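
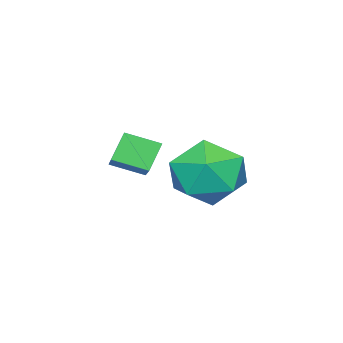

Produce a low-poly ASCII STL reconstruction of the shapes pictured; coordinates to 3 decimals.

solid 
facet normal 0.144 0.407 0.902
outer loop
vertex -3.815 4.629 1.746
vertex -3.625 3.626 2.168
vertex -2.789 4.223 1.765
endloop
endfacet
facet normal 0.333 0.861 0.385
outer loop
vertex -3.815 4.629 1.746
vertex -2.789 4.223 1.765
vertex -3.153 4.763 0.873
endloop
endfacet
facet normal -0.237 0.971 -0.031
outer loop
vertex -3.815 4.629 1.746
vertex -3.153 4.763 0.873
vertex -4.215 4.499 0.725
endloop
endfacet
facet normal -0.777 0.585 0.230
outer loop
vertex -3.815 4.629 1.746
vertex -4.215 4.499 0.725
vertex -4.507 3.797 1.525
endloop
endfacet
facet normal -0.542 0.237 0.806
outer loop
vertex -3.815 4.629 1.746
vertex -4.507 3.797 1.525
vertex -3.625 3.626 2.168
endloop
endfacet
facet normal 0.837 0.547 -0.010
outer loop
vertex -3.153 4.763 0.873
vertex -2.789 4.223 1.765
vertex -2.553 3.843 0.755
endloop
endfacet
facet normal 0.532 -0.188 0.826
outer loop
vertex -2.789 4.223 1.765
vertex -3.625 3.626 2.168
vertex -2.845 3.141 1.555
endloop
endfacet
facet normal -0.579 -0.464 0.671
outer loop
vertex -3.625 3.626 2.168
vertex -4.507 3.797 1.525
vertex -3.907 2.877 1.407
endloop
endfacet
facet normal -0.960 0.101 -0.262
outer loop
vertex -4.507 3.797 1.525
vertex -4.215 4.499 0.725
vertex -4.271 3.417 0.515
endloop
endfacet
facet normal -0.085 0.726 -0.683
outer loop
vertex -4.215 4.499 0.725
vertex -3.153 4.763 0.873
vertex -3.435 4.014 0.112
endloop
endfacet
facet normal 0.777 -0.585 -0.230
outer loop
vertex -3.245 3.011 0.534
vertex -2.553 3.843 0.755
vertex -2.845 3.141 1.555
endloop
endfacet
facet normal 0.237 -0.971 0.031
outer loop
vertex -3.245 3.011 0.534
vertex -2.845 3.141 1.555
vertex -3.907 2.877 1.407
endloop
endfacet
facet normal -0.333 -0.861 -0.385
outer loop
vertex -3.245 3.011 0.534
vertex -3.907 2.877 1.407
vertex -4.271 3.417 0.515
endloop
endfacet
facet normal -0.144 -0.407 -0.902
outer loop
vertex -3.245 3.011 0.534
vertex -4.271 3.417 0.515
vertex -3.435 4.014 0.112
endloop
endfacet
facet normal 0.542 -0.237 -0.806
outer loop
vertex -3.245 3.011 0.534
vertex -3.435 4.014 0.112
vertex -2.553 3.843 0.755
endloop
endfacet
facet normal 0.960 -0.101 0.262
outer loop
vertex -2.845 3.141 1.555
vertex -2.553 3.843 0.755
vertex -2.789 4.223 1.765
endloop
endfacet
facet normal 0.085 -0.726 0.683
outer loop
vertex -3.907 2.877 1.407
vertex -2.845 3.141 1.555
vertex -3.625 3.626 2.168
endloop
endfacet
facet normal -0.837 -0.547 0.010
outer loop
vertex -4.271 3.417 0.515
vertex -3.907 2.877 1.407
vertex -4.507 3.797 1.525
endloop
endfacet
facet normal -0.532 0.188 -0.826
outer loop
vertex -3.435 4.014 0.112
vertex -4.271 3.417 0.515
vertex -4.215 4.499 0.725
endloop
endfacet
facet normal 0.579 0.464 -0.671
outer loop
vertex -2.553 3.843 0.755
vertex -3.435 4.014 0.112
vertex -3.153 4.763 0.873
endloop
endfacet
facet normal -0.696 -0.544 -0.468
outer loop
vertex -1.969 2.368 2.492
vertex -2.367 3.148 2.177
vertex -1.473 2.338 1.79
endloop
endfacet
facet normal 0.427 -0.839 0.338
outer loop
vertex -0.533 3.072 2.423
vertex -1.969 2.368 2.492
vertex -1.473 2.338 1.79
endloop
endfacet
facet normal -0.696 -0.544 -0.469
outer loop
vertex -1.473 2.338 1.79
vertex -2.367 3.148 2.177
vertex -1.87 3.118 1.475
endloop
endfacet
facet normal 0.577 -0.036 -0.816
outer loop
vertex -1.87 3.118 1.475
vertex -0.533 3.072 2.423
vertex -1.473 2.338 1.79
endloop
endfacet
facet normal -0.577 0.035 0.816
outer loop
vertex -1.969 2.368 2.492
vertex -1.427 3.882 2.81
vertex -2.367 3.148 2.177
endloop
endfacet
facet normal 0.427 -0.838 0.338
outer loop
vertex -1.03 3.102 3.125
vertex -1.969 2.368 2.492
vertex -0.533 3.072 2.423
endloop
endfacet
facet normal -0.578 0.035 0.816
outer loop
vertex -1.03 3.102 3.125
vertex -1.427 3.882 2.81
vertex -1.969 2.368 2.492
endloop
endfacet
facet normal -0.427 0.839 -0.338
outer loop
vertex -2.367 3.148 2.177
vertex -1.427 3.882 2.81
vertex -1.87 3.118 1.475
endloop
endfacet
facet normal 0.577 -0.035 -0.816
outer loop
vertex -0.931 3.852 2.108
vertex -0.533 3.072 2.423
vertex -1.87 3.118 1.475
endloop
endfacet
facet normal -0.428 0.838 -0.338
outer loop
vertex -1.87 3.118 1.475
vertex -1.427 3.882 2.81
vertex -0.931 3.852 2.108
endloop
endfacet
facet normal 0.695 0.544 0.469
outer loop
vertex -0.931 3.852 2.108
vertex -1.03 3.102 3.125
vertex -0.533 3.072 2.423
endloop
endfacet
facet normal 0.696 0.544 0.469
outer loop
vertex -1.427 3.882 2.81
vertex -1.03 3.102 3.125
vertex -0.931 3.852 2.108
endloop
endfacet

endsolid


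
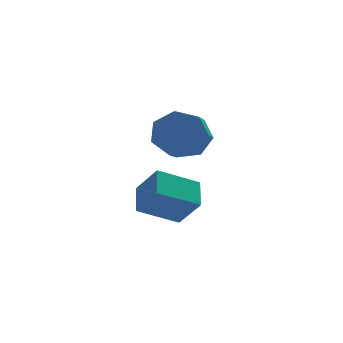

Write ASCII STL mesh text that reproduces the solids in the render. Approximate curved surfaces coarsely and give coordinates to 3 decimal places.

solid 
facet normal 0.247 0.897 -0.367
outer loop
vertex 0.093 3.545 2.009
vertex -0.624 3.448 1.29
vertex -0.709 3.853 2.222
endloop
endfacet
facet normal 0.344 0.273 0.898
outer loop
vertex 0.093 3.545 2.009
vertex -0.709 3.853 2.222
vertex -0.418 1.689 2.769
endloop
endfacet
facet normal 0.344 0.273 0.898
outer loop
vertex -0.418 1.689 2.769
vertex -0.709 3.853 2.222
vertex -1.22 1.997 2.982
endloop
endfacet
facet normal -0.247 -0.897 0.367
outer loop
vertex -0.418 1.689 2.769
vertex -1.22 1.997 2.982
vertex -1.136 1.592 2.05
endloop
endfacet
facet normal 0.246 0.897 -0.367
outer loop
vertex -0.709 3.853 2.222
vertex -0.624 3.448 1.29
vertex -1.447 3.856 1.734
endloop
endfacet
facet normal -0.493 0.442 0.749
outer loop
vertex -0.709 3.853 2.222
vertex -1.447 3.856 1.734
vertex -1.22 1.997 2.982
endloop
endfacet
facet normal -0.493 0.442 0.749
outer loop
vertex -1.22 1.997 2.982
vertex -1.447 3.856 1.734
vertex -1.958 2.0 2.494
endloop
endfacet
facet normal -0.247 -0.897 0.367
outer loop
vertex -1.22 1.997 2.982
vertex -1.958 2.0 2.494
vertex -1.136 1.592 2.05
endloop
endfacet
facet normal 0.247 0.897 -0.367
outer loop
vertex -1.447 3.856 1.734
vertex -0.624 3.448 1.29
vertex -1.566 3.552 0.911
endloop
endfacet
facet normal -0.960 0.279 0.036
outer loop
vertex -1.447 3.856 1.734
vertex -1.566 3.552 0.911
vertex -1.958 2.0 2.494
endloop
endfacet
facet normal -0.960 0.279 0.036
outer loop
vertex -1.958 2.0 2.494
vertex -1.566 3.552 0.911
vertex -2.077 1.696 1.671
endloop
endfacet
facet normal -0.247 -0.897 0.367
outer loop
vertex -1.958 2.0 2.494
vertex -2.077 1.696 1.671
vertex -1.136 1.592 2.05
endloop
endfacet
facet normal 0.247 0.897 -0.367
outer loop
vertex -1.566 3.552 0.911
vertex -0.624 3.448 1.29
vertex -0.975 3.17 0.374
endloop
endfacet
facet normal -0.702 -0.095 -0.705
outer loop
vertex -1.566 3.552 0.911
vertex -0.975 3.17 0.374
vertex -2.077 1.696 1.671
endloop
endfacet
facet normal -0.703 -0.095 -0.705
outer loop
vertex -2.077 1.696 1.671
vertex -0.975 3.17 0.374
vertex -1.487 1.313 1.134
endloop
endfacet
facet normal -0.247 -0.896 0.368
outer loop
vertex -2.077 1.696 1.671
vertex -1.487 1.313 1.134
vertex -1.136 1.592 2.05
endloop
endfacet
facet normal 0.247 0.897 -0.367
outer loop
vertex -0.975 3.17 0.374
vertex -0.624 3.448 1.29
vertex -0.121 2.997 0.526
endloop
endfacet
facet normal 0.082 -0.397 -0.914
outer loop
vertex -0.975 3.17 0.374
vertex -0.121 2.997 0.526
vertex -1.487 1.313 1.134
endloop
endfacet
facet normal 0.083 -0.397 -0.914
outer loop
vertex -1.487 1.313 1.134
vertex -0.121 2.997 0.526
vertex -0.632 1.141 1.286
endloop
endfacet
facet normal -0.246 -0.897 0.367
outer loop
vertex -1.487 1.313 1.134
vertex -0.632 1.141 1.286
vertex -1.136 1.592 2.05
endloop
endfacet
facet normal 0.247 0.897 -0.367
outer loop
vertex -0.121 2.997 0.526
vertex -0.624 3.448 1.29
vertex 0.355 3.164 1.254
endloop
endfacet
facet normal 0.806 -0.400 -0.435
outer loop
vertex -0.121 2.997 0.526
vertex 0.355 3.164 1.254
vertex -0.632 1.141 1.286
endloop
endfacet
facet normal 0.807 -0.400 -0.435
outer loop
vertex -0.632 1.141 1.286
vertex 0.355 3.164 1.254
vertex -0.157 1.307 2.014
endloop
endfacet
facet normal -0.248 -0.897 0.366
outer loop
vertex -0.632 1.141 1.286
vertex -0.157 1.307 2.014
vertex -1.136 1.592 2.05
endloop
endfacet
facet normal 0.247 0.897 -0.367
outer loop
vertex 0.355 3.164 1.254
vertex -0.624 3.448 1.29
vertex 0.093 3.545 2.009
endloop
endfacet
facet normal 0.923 -0.102 0.372
outer loop
vertex 0.355 3.164 1.254
vertex 0.093 3.545 2.009
vertex -0.157 1.307 2.014
endloop
endfacet
facet normal 0.923 -0.102 0.371
outer loop
vertex -0.157 1.307 2.014
vertex 0.093 3.545 2.009
vertex -0.418 1.689 2.769
endloop
endfacet
facet normal -0.247 -0.896 0.368
outer loop
vertex -0.157 1.307 2.014
vertex -0.418 1.689 2.769
vertex -1.136 1.592 2.05
endloop
endfacet
facet normal -0.892 -0.126 0.434
outer loop
vertex -1.605 3.529 -0.356
vertex -2.256 4.288 -1.474
vertex -1.773 2.386 -1.035
endloop
endfacet
facet normal 0.434 -0.506 0.745
outer loop
vertex -0.184 2.612 -1.806
vertex -1.605 3.529 -0.356
vertex -1.773 2.386 -1.035
endloop
endfacet
facet normal -0.893 -0.127 0.433
outer loop
vertex -1.773 2.386 -1.035
vertex -2.256 4.288 -1.474
vertex -2.423 3.145 -2.153
endloop
endfacet
facet normal -0.125 -0.853 -0.507
outer loop
vertex -2.423 3.145 -2.153
vertex -0.184 2.612 -1.806
vertex -1.773 2.386 -1.035
endloop
endfacet
facet normal 0.125 0.853 0.507
outer loop
vertex -1.605 3.529 -0.356
vertex -0.667 4.514 -2.245
vertex -2.256 4.288 -1.474
endloop
endfacet
facet normal 0.434 -0.506 0.745
outer loop
vertex -0.017 3.755 -1.127
vertex -1.605 3.529 -0.356
vertex -0.184 2.612 -1.806
endloop
endfacet
facet normal 0.125 0.853 0.507
outer loop
vertex -0.017 3.755 -1.127
vertex -0.667 4.514 -2.245
vertex -1.605 3.529 -0.356
endloop
endfacet
facet normal -0.434 0.506 -0.745
outer loop
vertex -2.256 4.288 -1.474
vertex -0.667 4.514 -2.245
vertex -2.423 3.145 -2.153
endloop
endfacet
facet normal -0.125 -0.853 -0.507
outer loop
vertex -0.835 3.371 -2.924
vertex -0.184 2.612 -1.806
vertex -2.423 3.145 -2.153
endloop
endfacet
facet normal -0.434 0.506 -0.745
outer loop
vertex -2.423 3.145 -2.153
vertex -0.667 4.514 -2.245
vertex -0.835 3.371 -2.924
endloop
endfacet
facet normal 0.892 0.127 -0.433
outer loop
vertex -0.835 3.371 -2.924
vertex -0.017 3.755 -1.127
vertex -0.184 2.612 -1.806
endloop
endfacet
facet normal 0.892 0.126 -0.433
outer loop
vertex -0.667 4.514 -2.245
vertex -0.017 3.755 -1.127
vertex -0.835 3.371 -2.924
endloop
endfacet

endsolid


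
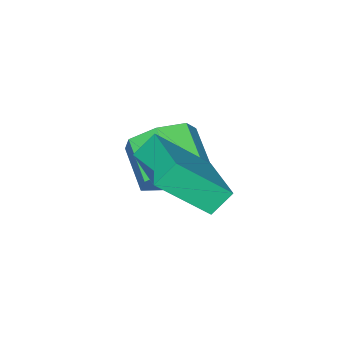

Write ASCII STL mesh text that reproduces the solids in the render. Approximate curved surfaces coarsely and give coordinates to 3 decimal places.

solid 
facet normal -0.679 0.294 0.673
outer loop
vertex 2.32 0.362 0.809
vertex 3.244 1.765 1.129
vertex 1.252 1.417 -0.73
endloop
endfacet
facet normal -0.541 -0.820 -0.187
outer loop
vertex 1.856 1.155 -1.329
vertex 2.32 0.362 0.809
vertex 1.252 1.417 -0.73
endloop
endfacet
facet normal -0.679 0.293 0.673
outer loop
vertex 1.252 1.417 -0.73
vertex 3.244 1.765 1.129
vertex 2.175 2.82 -0.41
endloop
endfacet
facet normal -0.497 0.490 -0.716
outer loop
vertex 2.175 2.82 -0.41
vertex 1.856 1.155 -1.329
vertex 1.252 1.417 -0.73
endloop
endfacet
facet normal 0.497 -0.491 0.716
outer loop
vertex 2.32 0.362 0.809
vertex 3.848 1.503 0.53
vertex 3.244 1.765 1.129
endloop
endfacet
facet normal -0.540 -0.820 -0.187
outer loop
vertex 2.925 0.1 0.21
vertex 2.32 0.362 0.809
vertex 1.856 1.155 -1.329
endloop
endfacet
facet normal 0.497 -0.490 0.716
outer loop
vertex 2.925 0.1 0.21
vertex 3.848 1.503 0.53
vertex 2.32 0.362 0.809
endloop
endfacet
facet normal 0.541 0.820 0.187
outer loop
vertex 3.244 1.765 1.129
vertex 3.848 1.503 0.53
vertex 2.175 2.82 -0.41
endloop
endfacet
facet normal -0.497 0.490 -0.716
outer loop
vertex 2.78 2.558 -1.009
vertex 1.856 1.155 -1.329
vertex 2.175 2.82 -0.41
endloop
endfacet
facet normal 0.541 0.820 0.187
outer loop
vertex 2.175 2.82 -0.41
vertex 3.848 1.503 0.53
vertex 2.78 2.558 -1.009
endloop
endfacet
facet normal 0.679 -0.294 -0.673
outer loop
vertex 2.78 2.558 -1.009
vertex 2.925 0.1 0.21
vertex 1.856 1.155 -1.329
endloop
endfacet
facet normal 0.679 -0.293 -0.673
outer loop
vertex 3.848 1.503 0.53
vertex 2.925 0.1 0.21
vertex 2.78 2.558 -1.009
endloop
endfacet
facet normal 0.488 0.749 -0.449
outer loop
vertex 1.549 0.367 -1.472
vertex 1.066 0.122 -2.406
vertex 0.734 0.8 -1.635
endloop
endfacet
facet normal 0.077 0.475 0.877
outer loop
vertex 1.549 0.367 -1.472
vertex 0.734 0.8 -1.635
vertex 0.816 -0.757 -0.799
endloop
endfacet
facet normal 0.078 0.475 0.877
outer loop
vertex 0.816 -0.757 -0.799
vertex 0.734 0.8 -1.635
vertex 0.002 -0.323 -0.962
endloop
endfacet
facet normal -0.489 -0.749 0.448
outer loop
vertex 0.816 -0.757 -0.799
vertex 0.002 -0.323 -0.962
vertex 0.334 -1.002 -1.734
endloop
endfacet
facet normal 0.488 0.749 -0.448
outer loop
vertex 0.734 0.8 -1.635
vertex 1.066 0.122 -2.406
vertex 0.169 0.723 -2.379
endloop
endfacet
facet normal -0.631 0.658 0.411
outer loop
vertex 0.734 0.8 -1.635
vertex 0.169 0.723 -2.379
vertex 0.002 -0.323 -0.962
endloop
endfacet
facet normal -0.632 0.657 0.411
outer loop
vertex 0.002 -0.323 -0.962
vertex 0.169 0.723 -2.379
vertex -0.563 -0.401 -1.706
endloop
endfacet
facet normal -0.488 -0.749 0.449
outer loop
vertex 0.002 -0.323 -0.962
vertex -0.563 -0.401 -1.706
vertex 0.334 -1.002 -1.734
endloop
endfacet
facet normal 0.488 0.749 -0.448
outer loop
vertex 0.169 0.723 -2.379
vertex 1.066 0.122 -2.406
vertex 0.28 0.193 -3.143
endloop
endfacet
facet normal -0.865 0.345 -0.365
outer loop
vertex 0.169 0.723 -2.379
vertex 0.28 0.193 -3.143
vertex -0.563 -0.401 -1.706
endloop
endfacet
facet normal -0.865 0.345 -0.365
outer loop
vertex -0.563 -0.401 -1.706
vertex 0.28 0.193 -3.143
vertex -0.452 -0.931 -2.471
endloop
endfacet
facet normal -0.488 -0.749 0.448
outer loop
vertex -0.563 -0.401 -1.706
vertex -0.452 -0.931 -2.471
vertex 0.334 -1.002 -1.734
endloop
endfacet
facet normal 0.488 0.749 -0.448
outer loop
vertex 0.28 0.193 -3.143
vertex 1.066 0.122 -2.406
vertex 0.983 -0.391 -3.353
endloop
endfacet
facet normal -0.447 -0.227 -0.866
outer loop
vertex 0.28 0.193 -3.143
vertex 0.983 -0.391 -3.353
vertex -0.452 -0.931 -2.471
endloop
endfacet
facet normal -0.447 -0.227 -0.866
outer loop
vertex -0.452 -0.931 -2.471
vertex 0.983 -0.391 -3.353
vertex 0.251 -1.514 -2.681
endloop
endfacet
facet normal -0.488 -0.749 0.448
outer loop
vertex -0.452 -0.931 -2.471
vertex 0.251 -1.514 -2.681
vertex 0.334 -1.002 -1.734
endloop
endfacet
facet normal 0.488 0.749 -0.448
outer loop
vertex 0.983 -0.391 -3.353
vertex 1.066 0.122 -2.406
vertex 1.748 -0.588 -2.85
endloop
endfacet
facet normal 0.308 -0.628 -0.714
outer loop
vertex 0.983 -0.391 -3.353
vertex 1.748 -0.588 -2.85
vertex 0.251 -1.514 -2.681
endloop
endfacet
facet normal 0.308 -0.628 -0.714
outer loop
vertex 0.251 -1.514 -2.681
vertex 1.748 -0.588 -2.85
vertex 1.016 -1.712 -2.177
endloop
endfacet
facet normal -0.489 -0.749 0.448
outer loop
vertex 0.251 -1.514 -2.681
vertex 1.016 -1.712 -2.177
vertex 0.334 -1.002 -1.734
endloop
endfacet
facet normal 0.488 0.749 -0.448
outer loop
vertex 1.748 -0.588 -2.85
vertex 1.066 0.122 -2.406
vertex 2.0 -0.251 -2.012
endloop
endfacet
facet normal 0.830 -0.556 -0.026
outer loop
vertex 1.748 -0.588 -2.85
vertex 2.0 -0.251 -2.012
vertex 1.016 -1.712 -2.177
endloop
endfacet
facet normal 0.830 -0.556 -0.026
outer loop
vertex 1.016 -1.712 -2.177
vertex 2.0 -0.251 -2.012
vertex 1.268 -1.375 -1.34
endloop
endfacet
facet normal -0.488 -0.749 0.448
outer loop
vertex 1.016 -1.712 -2.177
vertex 1.268 -1.375 -1.34
vertex 0.334 -1.002 -1.734
endloop
endfacet
facet normal 0.488 0.748 -0.449
outer loop
vertex 2.0 -0.251 -2.012
vertex 1.066 0.122 -2.406
vertex 1.549 0.367 -1.472
endloop
endfacet
facet normal 0.728 -0.066 0.683
outer loop
vertex 2.0 -0.251 -2.012
vertex 1.549 0.367 -1.472
vertex 1.268 -1.375 -1.34
endloop
endfacet
facet normal 0.728 -0.066 0.683
outer loop
vertex 1.268 -1.375 -1.34
vertex 1.549 0.367 -1.472
vertex 0.816 -0.757 -0.799
endloop
endfacet
facet normal -0.488 -0.749 0.448
outer loop
vertex 1.268 -1.375 -1.34
vertex 0.816 -0.757 -0.799
vertex 0.334 -1.002 -1.734
endloop
endfacet

endsolid


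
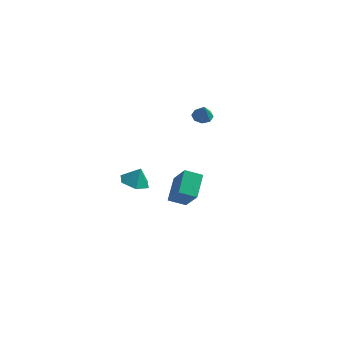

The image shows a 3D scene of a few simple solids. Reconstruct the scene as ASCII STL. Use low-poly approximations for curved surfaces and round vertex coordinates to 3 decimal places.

solid 
facet normal -0.852 -0.364 0.377
outer loop
vertex -1.68 -0.353 -2.2
vertex -2.614 0.403 -3.581
vertex -1.489 -1.689 -3.06
endloop
endfacet
facet normal 0.510 -0.413 0.755
outer loop
vertex -0.586 -1.303 -3.459
vertex -1.68 -0.353 -2.2
vertex -1.489 -1.689 -3.06
endloop
endfacet
facet normal -0.852 -0.364 0.377
outer loop
vertex -1.489 -1.689 -3.06
vertex -2.614 0.403 -3.581
vertex -2.423 -0.933 -4.441
endloop
endfacet
facet normal 0.119 -0.835 -0.538
outer loop
vertex -2.423 -0.933 -4.441
vertex -0.586 -1.303 -3.459
vertex -1.489 -1.689 -3.06
endloop
endfacet
facet normal -0.119 0.835 0.538
outer loop
vertex -1.68 -0.353 -2.2
vertex -1.711 0.789 -3.98
vertex -2.614 0.403 -3.581
endloop
endfacet
facet normal 0.510 -0.413 0.755
outer loop
vertex -0.777 0.033 -2.599
vertex -1.68 -0.353 -2.2
vertex -0.586 -1.303 -3.459
endloop
endfacet
facet normal -0.119 0.835 0.538
outer loop
vertex -0.777 0.033 -2.599
vertex -1.711 0.789 -3.98
vertex -1.68 -0.353 -2.2
endloop
endfacet
facet normal -0.510 0.413 -0.755
outer loop
vertex -2.614 0.403 -3.581
vertex -1.711 0.789 -3.98
vertex -2.423 -0.933 -4.441
endloop
endfacet
facet normal 0.119 -0.835 -0.538
outer loop
vertex -1.52 -0.547 -4.84
vertex -0.586 -1.303 -3.459
vertex -2.423 -0.933 -4.441
endloop
endfacet
facet normal -0.510 0.413 -0.755
outer loop
vertex -2.423 -0.933 -4.441
vertex -1.711 0.789 -3.98
vertex -1.52 -0.547 -4.84
endloop
endfacet
facet normal 0.852 0.364 -0.377
outer loop
vertex -1.52 -0.547 -4.84
vertex -0.777 0.033 -2.599
vertex -0.586 -1.303 -3.459
endloop
endfacet
facet normal 0.852 0.364 -0.377
outer loop
vertex -1.711 0.789 -3.98
vertex -0.777 0.033 -2.599
vertex -1.52 -0.547 -4.84
endloop
endfacet
facet normal -0.235 0.356 -0.905
outer loop
vertex -1.714 3.468 -0.637
vertex -2.242 3.679 -0.417
vertex -1.678 3.904 -0.475
endloop
endfacet
facet normal 0.971 -0.149 0.185
outer loop
vertex -1.714 3.468 -0.637
vertex -1.678 3.904 -0.475
vertex -1.978 3.281 0.597
endloop
endfacet
facet normal -0.235 0.355 -0.905
outer loop
vertex -1.678 3.904 -0.475
vertex -2.242 3.679 -0.417
vertex -1.972 4.209 -0.279
endloop
endfacet
facet normal 0.767 0.438 0.469
outer loop
vertex -1.678 3.904 -0.475
vertex -1.972 4.209 -0.279
vertex -1.978 3.281 0.597
endloop
endfacet
facet normal -0.237 0.356 -0.904
outer loop
vertex -1.972 4.209 -0.279
vertex -2.242 3.679 -0.417
vertex -2.424 4.203 -0.163
endloop
endfacet
facet normal 0.175 0.675 0.717
outer loop
vertex -1.972 4.209 -0.279
vertex -2.424 4.203 -0.163
vertex -1.978 3.281 0.597
endloop
endfacet
facet normal -0.235 0.357 -0.904
outer loop
vertex -2.424 4.203 -0.163
vertex -2.242 3.679 -0.417
vertex -2.77 3.891 -0.196
endloop
endfacet
facet normal -0.457 0.424 0.782
outer loop
vertex -2.424 4.203 -0.163
vertex -2.77 3.891 -0.196
vertex -1.978 3.281 0.597
endloop
endfacet
facet normal -0.236 0.355 -0.905
outer loop
vertex -2.77 3.891 -0.196
vertex -2.242 3.679 -0.417
vertex -2.806 3.454 -0.358
endloop
endfacet
facet normal -0.760 -0.170 0.628
outer loop
vertex -2.77 3.891 -0.196
vertex -2.806 3.454 -0.358
vertex -1.978 3.281 0.597
endloop
endfacet
facet normal -0.236 0.355 -0.905
outer loop
vertex -2.806 3.454 -0.358
vertex -2.242 3.679 -0.417
vertex -2.512 3.15 -0.554
endloop
endfacet
facet normal -0.555 -0.758 0.344
outer loop
vertex -2.806 3.454 -0.358
vertex -2.512 3.15 -0.554
vertex -1.978 3.281 0.597
endloop
endfacet
facet normal -0.236 0.355 -0.905
outer loop
vertex -2.512 3.15 -0.554
vertex -2.242 3.679 -0.417
vertex -2.059 3.155 -0.67
endloop
endfacet
facet normal 0.036 -0.995 0.097
outer loop
vertex -2.512 3.15 -0.554
vertex -2.059 3.155 -0.67
vertex -1.978 3.281 0.597
endloop
endfacet
facet normal -0.235 0.355 -0.905
outer loop
vertex -2.059 3.155 -0.67
vertex -2.242 3.679 -0.417
vertex -1.714 3.468 -0.637
endloop
endfacet
facet normal 0.670 -0.742 0.031
outer loop
vertex -2.059 3.155 -0.67
vertex -1.714 3.468 -0.637
vertex -1.978 3.281 0.597
endloop
endfacet
facet normal -0.280 -0.181 -0.943
outer loop
vertex -2.197 -4.08 -1.348
vertex -3.012 -4.003 -1.121
vertex -2.578 -3.321 -1.381
endloop
endfacet
facet normal 0.852 0.440 0.283
outer loop
vertex -2.197 -4.08 -1.348
vertex -2.578 -3.321 -1.381
vertex -2.728 -3.817 -0.159
endloop
endfacet
facet normal -0.279 -0.182 -0.943
outer loop
vertex -2.578 -3.321 -1.381
vertex -3.012 -4.003 -1.121
vertex -3.393 -3.244 -1.155
endloop
endfacet
facet normal 0.193 0.901 0.389
outer loop
vertex -2.578 -3.321 -1.381
vertex -3.393 -3.244 -1.155
vertex -2.728 -3.817 -0.159
endloop
endfacet
facet normal -0.279 -0.183 -0.943
outer loop
vertex -3.393 -3.244 -1.155
vertex -3.012 -4.003 -1.121
vertex -3.828 -3.926 -0.894
endloop
endfacet
facet normal -0.496 0.568 0.657
outer loop
vertex -3.393 -3.244 -1.155
vertex -3.828 -3.926 -0.894
vertex -2.728 -3.817 -0.159
endloop
endfacet
facet normal -0.279 -0.183 -0.943
outer loop
vertex -3.828 -3.926 -0.894
vertex -3.012 -4.003 -1.121
vertex -3.447 -4.685 -0.86
endloop
endfacet
facet normal -0.525 -0.227 0.820
outer loop
vertex -3.828 -3.926 -0.894
vertex -3.447 -4.685 -0.86
vertex -2.728 -3.817 -0.159
endloop
endfacet
facet normal -0.280 -0.182 -0.943
outer loop
vertex -3.447 -4.685 -0.86
vertex -3.012 -4.003 -1.121
vertex -2.632 -4.762 -1.087
endloop
endfacet
facet normal 0.134 -0.687 0.714
outer loop
vertex -3.447 -4.685 -0.86
vertex -2.632 -4.762 -1.087
vertex -2.728 -3.817 -0.159
endloop
endfacet
facet normal -0.280 -0.182 -0.943
outer loop
vertex -2.632 -4.762 -1.087
vertex -3.012 -4.003 -1.121
vertex -2.197 -4.08 -1.348
endloop
endfacet
facet normal 0.822 -0.354 0.446
outer loop
vertex -2.632 -4.762 -1.087
vertex -2.197 -4.08 -1.348
vertex -2.728 -3.817 -0.159
endloop
endfacet

endsolid


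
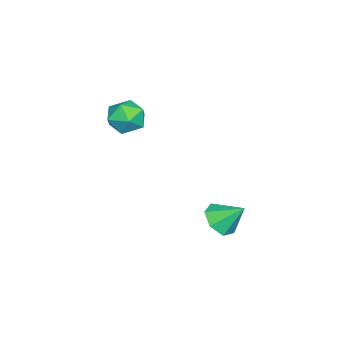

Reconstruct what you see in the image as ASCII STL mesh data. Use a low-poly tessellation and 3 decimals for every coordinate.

solid 
facet normal 0.024 -0.727 -0.686
outer loop
vertex 1.552 -0.21 -0.497
vertex 0.893 -0.109 -0.627
vertex 1.433 0.184 -0.919
endloop
endfacet
facet normal 0.838 0.497 0.227
outer loop
vertex 1.552 -0.21 -0.497
vertex 1.433 0.184 -0.919
vertex 0.867 0.669 0.107
endloop
endfacet
facet normal 0.023 -0.727 -0.686
outer loop
vertex 1.433 0.184 -0.919
vertex 0.893 -0.109 -0.627
vertex 0.906 0.358 -1.121
endloop
endfacet
facet normal 0.380 0.900 -0.216
outer loop
vertex 1.433 0.184 -0.919
vertex 0.906 0.358 -1.121
vertex 0.867 0.669 0.107
endloop
endfacet
facet normal 0.024 -0.727 -0.686
outer loop
vertex 0.906 0.358 -1.121
vertex 0.893 -0.109 -0.627
vertex 0.37 0.181 -0.952
endloop
endfacet
facet normal -0.372 0.897 -0.239
outer loop
vertex 0.906 0.358 -1.121
vertex 0.37 0.181 -0.952
vertex 0.867 0.669 0.107
endloop
endfacet
facet normal 0.024 -0.727 -0.687
outer loop
vertex 0.37 0.181 -0.952
vertex 0.893 -0.109 -0.627
vertex 0.227 -0.215 -0.538
endloop
endfacet
facet normal -0.854 0.491 0.175
outer loop
vertex 0.37 0.181 -0.952
vertex 0.227 -0.215 -0.538
vertex 0.867 0.669 0.107
endloop
endfacet
facet normal 0.024 -0.727 -0.686
outer loop
vertex 0.227 -0.215 -0.538
vertex 0.893 -0.109 -0.627
vertex 0.585 -0.531 -0.191
endloop
endfacet
facet normal -0.701 -0.012 0.713
outer loop
vertex 0.227 -0.215 -0.538
vertex 0.585 -0.531 -0.191
vertex 0.867 0.669 0.107
endloop
endfacet
facet normal 0.023 -0.727 -0.687
outer loop
vertex 0.585 -0.531 -0.191
vertex 0.893 -0.109 -0.627
vertex 1.175 -0.529 -0.173
endloop
endfacet
facet normal -0.029 -0.235 0.972
outer loop
vertex 0.585 -0.531 -0.191
vertex 1.175 -0.529 -0.173
vertex 0.867 0.669 0.107
endloop
endfacet
facet normal 0.024 -0.726 -0.687
outer loop
vertex 1.175 -0.529 -0.173
vertex 0.893 -0.109 -0.627
vertex 1.552 -0.21 -0.497
endloop
endfacet
facet normal 0.656 -0.008 0.755
outer loop
vertex 1.175 -0.529 -0.173
vertex 1.552 -0.21 -0.497
vertex 0.867 0.669 0.107
endloop
endfacet
facet normal -0.257 0.232 0.938
outer loop
vertex 0.85 -2.683 3.841
vertex 0.434 -3.264 3.871
vertex 1.12 -3.305 4.069
endloop
endfacet
facet normal 0.403 0.464 0.789
outer loop
vertex 0.85 -2.683 3.841
vertex 1.12 -3.305 4.069
vertex 1.501 -2.889 3.63
endloop
endfacet
facet normal 0.360 0.904 0.229
outer loop
vertex 0.85 -2.683 3.841
vertex 1.501 -2.889 3.63
vertex 1.051 -2.591 3.161
endloop
endfacet
facet normal -0.326 0.945 0.031
outer loop
vertex 0.85 -2.683 3.841
vertex 1.051 -2.591 3.161
vertex 0.391 -2.824 3.31
endloop
endfacet
facet normal -0.706 0.530 0.470
outer loop
vertex 0.85 -2.683 3.841
vertex 0.391 -2.824 3.31
vertex 0.434 -3.264 3.871
endloop
endfacet
facet normal 0.796 -0.098 0.598
outer loop
vertex 1.501 -2.889 3.63
vertex 1.12 -3.305 4.069
vertex 1.489 -3.596 3.53
endloop
endfacet
facet normal -0.270 -0.474 0.838
outer loop
vertex 1.12 -3.305 4.069
vertex 0.434 -3.264 3.871
vertex 0.829 -3.829 3.679
endloop
endfacet
facet normal -0.997 0.006 0.081
outer loop
vertex 0.434 -3.264 3.871
vertex 0.391 -2.824 3.31
vertex 0.379 -3.531 3.21
endloop
endfacet
facet normal -0.381 0.679 -0.628
outer loop
vertex 0.391 -2.824 3.31
vertex 1.051 -2.591 3.161
vertex 0.76 -3.115 2.771
endloop
endfacet
facet normal 0.727 0.613 -0.308
outer loop
vertex 1.051 -2.591 3.161
vertex 1.501 -2.889 3.63
vertex 1.446 -3.156 2.969
endloop
endfacet
facet normal 0.326 -0.945 -0.031
outer loop
vertex 1.03 -3.737 2.999
vertex 1.489 -3.596 3.53
vertex 0.829 -3.829 3.679
endloop
endfacet
facet normal -0.360 -0.904 -0.229
outer loop
vertex 1.03 -3.737 2.999
vertex 0.829 -3.829 3.679
vertex 0.379 -3.531 3.21
endloop
endfacet
facet normal -0.403 -0.464 -0.789
outer loop
vertex 1.03 -3.737 2.999
vertex 0.379 -3.531 3.21
vertex 0.76 -3.115 2.771
endloop
endfacet
facet normal 0.257 -0.232 -0.938
outer loop
vertex 1.03 -3.737 2.999
vertex 0.76 -3.115 2.771
vertex 1.446 -3.156 2.969
endloop
endfacet
facet normal 0.706 -0.530 -0.470
outer loop
vertex 1.03 -3.737 2.999
vertex 1.446 -3.156 2.969
vertex 1.489 -3.596 3.53
endloop
endfacet
facet normal 0.381 -0.679 0.628
outer loop
vertex 0.829 -3.829 3.679
vertex 1.489 -3.596 3.53
vertex 1.12 -3.305 4.069
endloop
endfacet
facet normal -0.727 -0.613 0.308
outer loop
vertex 0.379 -3.531 3.21
vertex 0.829 -3.829 3.679
vertex 0.434 -3.264 3.871
endloop
endfacet
facet normal -0.796 0.098 -0.598
outer loop
vertex 0.76 -3.115 2.771
vertex 0.379 -3.531 3.21
vertex 0.391 -2.824 3.31
endloop
endfacet
facet normal 0.270 0.474 -0.838
outer loop
vertex 1.446 -3.156 2.969
vertex 0.76 -3.115 2.771
vertex 1.051 -2.591 3.161
endloop
endfacet
facet normal 0.997 -0.006 -0.081
outer loop
vertex 1.489 -3.596 3.53
vertex 1.446 -3.156 2.969
vertex 1.501 -2.889 3.63
endloop
endfacet

endsolid


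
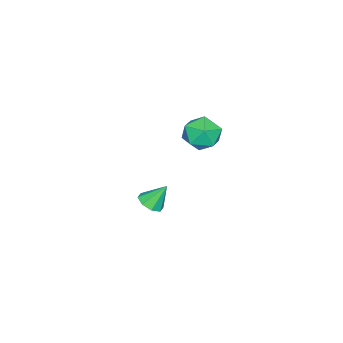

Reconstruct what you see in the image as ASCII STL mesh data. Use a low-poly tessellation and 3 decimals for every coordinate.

solid 
facet normal 0.290 -0.480 -0.828
outer loop
vertex -0.641 -3.348 -2.234
vertex -0.979 -2.818 -2.66
vertex -0.285 -2.907 -2.365
endloop
endfacet
facet normal 0.536 -0.188 0.823
outer loop
vertex -0.641 -3.348 -2.234
vertex -0.285 -2.907 -2.365
vertex -1.401 -2.122 -1.46
endloop
endfacet
facet normal 0.290 -0.480 -0.828
outer loop
vertex -0.285 -2.907 -2.365
vertex -0.979 -2.818 -2.66
vertex -0.336 -2.414 -2.669
endloop
endfacet
facet normal 0.731 0.411 0.545
outer loop
vertex -0.285 -2.907 -2.365
vertex -0.336 -2.414 -2.669
vertex -1.401 -2.122 -1.46
endloop
endfacet
facet normal 0.289 -0.479 -0.829
outer loop
vertex -0.336 -2.414 -2.669
vertex -0.979 -2.818 -2.66
vertex -0.764 -2.157 -2.967
endloop
endfacet
facet normal 0.425 0.891 0.159
outer loop
vertex -0.336 -2.414 -2.669
vertex -0.764 -2.157 -2.967
vertex -1.401 -2.122 -1.46
endloop
endfacet
facet normal 0.290 -0.479 -0.828
outer loop
vertex -0.764 -2.157 -2.967
vertex -0.979 -2.818 -2.66
vertex -1.318 -2.287 -3.086
endloop
endfacet
facet normal -0.205 0.973 -0.109
outer loop
vertex -0.764 -2.157 -2.967
vertex -1.318 -2.287 -3.086
vertex -1.401 -2.122 -1.46
endloop
endfacet
facet normal 0.291 -0.479 -0.828
outer loop
vertex -1.318 -2.287 -3.086
vertex -0.979 -2.818 -2.66
vertex -1.674 -2.728 -2.956
endloop
endfacet
facet normal -0.789 0.607 -0.102
outer loop
vertex -1.318 -2.287 -3.086
vertex -1.674 -2.728 -2.956
vertex -1.401 -2.122 -1.46
endloop
endfacet
facet normal 0.291 -0.480 -0.828
outer loop
vertex -1.674 -2.728 -2.956
vertex -0.979 -2.818 -2.66
vertex -1.623 -3.222 -2.652
endloop
endfacet
facet normal -0.984 0.007 0.177
outer loop
vertex -1.674 -2.728 -2.956
vertex -1.623 -3.222 -2.652
vertex -1.401 -2.122 -1.46
endloop
endfacet
facet normal 0.291 -0.480 -0.828
outer loop
vertex -1.623 -3.222 -2.652
vertex -0.979 -2.818 -2.66
vertex -1.195 -3.479 -2.353
endloop
endfacet
facet normal -0.678 -0.473 0.563
outer loop
vertex -1.623 -3.222 -2.652
vertex -1.195 -3.479 -2.353
vertex -1.401 -2.122 -1.46
endloop
endfacet
facet normal 0.291 -0.480 -0.828
outer loop
vertex -1.195 -3.479 -2.353
vertex -0.979 -2.818 -2.66
vertex -0.641 -3.348 -2.234
endloop
endfacet
facet normal -0.047 -0.554 0.831
outer loop
vertex -1.195 -3.479 -2.353
vertex -0.641 -3.348 -2.234
vertex -1.401 -2.122 -1.46
endloop
endfacet
facet normal -0.753 0.657 -0.031
outer loop
vertex -0.779 0.982 3.326
vertex -1.284 0.441 4.116
vertex -0.596 1.241 4.361
endloop
endfacet
facet normal -0.137 0.966 -0.218
outer loop
vertex -0.779 0.982 3.326
vertex -0.596 1.241 4.361
vertex 0.228 1.2 3.66
endloop
endfacet
facet normal 0.125 0.615 -0.779
outer loop
vertex -0.779 0.982 3.326
vertex 0.228 1.2 3.66
vertex 0.05 0.376 2.981
endloop
endfacet
facet normal -0.328 0.087 -0.941
outer loop
vertex -0.779 0.982 3.326
vertex 0.05 0.376 2.981
vertex -0.885 -0.094 3.263
endloop
endfacet
facet normal -0.871 0.114 -0.479
outer loop
vertex -0.779 0.982 3.326
vertex -0.885 -0.094 3.263
vertex -1.284 0.441 4.116
endloop
endfacet
facet normal 0.321 0.890 0.325
outer loop
vertex 0.228 1.2 3.66
vertex -0.596 1.241 4.361
vertex 0.345 0.794 4.657
endloop
endfacet
facet normal -0.676 0.390 0.625
outer loop
vertex -0.596 1.241 4.361
vertex -1.284 0.441 4.116
vertex -0.59 0.324 4.939
endloop
endfacet
facet normal -0.866 -0.490 -0.098
outer loop
vertex -1.284 0.441 4.116
vertex -0.885 -0.094 3.263
vertex -0.768 -0.5 4.26
endloop
endfacet
facet normal 0.013 -0.533 -0.846
outer loop
vertex -0.885 -0.094 3.263
vertex 0.05 0.376 2.981
vertex 0.056 -0.541 3.559
endloop
endfacet
facet normal 0.746 0.320 -0.584
outer loop
vertex 0.05 0.376 2.981
vertex 0.228 1.2 3.66
vertex 0.744 0.259 3.804
endloop
endfacet
facet normal 0.328 -0.087 0.941
outer loop
vertex 0.239 -0.282 4.594
vertex 0.345 0.794 4.657
vertex -0.59 0.324 4.939
endloop
endfacet
facet normal -0.125 -0.615 0.779
outer loop
vertex 0.239 -0.282 4.594
vertex -0.59 0.324 4.939
vertex -0.768 -0.5 4.26
endloop
endfacet
facet normal 0.137 -0.966 0.218
outer loop
vertex 0.239 -0.282 4.594
vertex -0.768 -0.5 4.26
vertex 0.056 -0.541 3.559
endloop
endfacet
facet normal 0.753 -0.657 0.031
outer loop
vertex 0.239 -0.282 4.594
vertex 0.056 -0.541 3.559
vertex 0.744 0.259 3.804
endloop
endfacet
facet normal 0.871 -0.114 0.479
outer loop
vertex 0.239 -0.282 4.594
vertex 0.744 0.259 3.804
vertex 0.345 0.794 4.657
endloop
endfacet
facet normal -0.013 0.533 0.846
outer loop
vertex -0.59 0.324 4.939
vertex 0.345 0.794 4.657
vertex -0.596 1.241 4.361
endloop
endfacet
facet normal -0.746 -0.320 0.584
outer loop
vertex -0.768 -0.5 4.26
vertex -0.59 0.324 4.939
vertex -1.284 0.441 4.116
endloop
endfacet
facet normal -0.321 -0.890 -0.325
outer loop
vertex 0.056 -0.541 3.559
vertex -0.768 -0.5 4.26
vertex -0.885 -0.094 3.263
endloop
endfacet
facet normal 0.676 -0.390 -0.625
outer loop
vertex 0.744 0.259 3.804
vertex 0.056 -0.541 3.559
vertex 0.05 0.376 2.981
endloop
endfacet
facet normal 0.866 0.490 0.098
outer loop
vertex 0.345 0.794 4.657
vertex 0.744 0.259 3.804
vertex 0.228 1.2 3.66
endloop
endfacet

endsolid


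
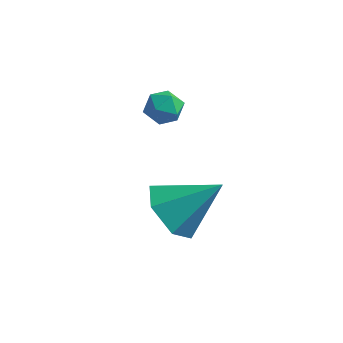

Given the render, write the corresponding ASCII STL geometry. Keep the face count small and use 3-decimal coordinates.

solid 
facet normal -0.694 -0.378 -0.613
outer loop
vertex 0.788 -2.755 -5.203
vertex 0.031 -2.483 -4.513
vertex 0.328 -1.802 -5.269
endloop
endfacet
facet normal 0.821 0.366 -0.437
outer loop
vertex 0.788 -2.755 -5.203
vertex 0.328 -1.802 -5.269
vertex 1.329 -1.777 -3.367
endloop
endfacet
facet normal -0.694 -0.378 -0.613
outer loop
vertex 0.328 -1.802 -5.269
vertex 0.031 -2.483 -4.513
vertex -0.429 -1.53 -4.579
endloop
endfacet
facet normal 0.227 0.965 -0.132
outer loop
vertex 0.328 -1.802 -5.269
vertex -0.429 -1.53 -4.579
vertex 1.329 -1.777 -3.367
endloop
endfacet
facet normal -0.694 -0.378 -0.613
outer loop
vertex -0.429 -1.53 -4.579
vertex 0.031 -2.483 -4.513
vertex -0.726 -2.211 -3.823
endloop
endfacet
facet normal -0.289 0.765 0.575
outer loop
vertex -0.429 -1.53 -4.579
vertex -0.726 -2.211 -3.823
vertex 1.329 -1.777 -3.367
endloop
endfacet
facet normal -0.694 -0.377 -0.613
outer loop
vertex -0.726 -2.211 -3.823
vertex 0.031 -2.483 -4.513
vertex -0.267 -3.164 -3.757
endloop
endfacet
facet normal -0.210 -0.033 0.977
outer loop
vertex -0.726 -2.211 -3.823
vertex -0.267 -3.164 -3.757
vertex 1.329 -1.777 -3.367
endloop
endfacet
facet normal -0.694 -0.377 -0.613
outer loop
vertex -0.267 -3.164 -3.757
vertex 0.031 -2.483 -4.513
vertex 0.491 -3.436 -4.447
endloop
endfacet
facet normal 0.385 -0.632 0.672
outer loop
vertex -0.267 -3.164 -3.757
vertex 0.491 -3.436 -4.447
vertex 1.329 -1.777 -3.367
endloop
endfacet
facet normal -0.694 -0.378 -0.613
outer loop
vertex 0.491 -3.436 -4.447
vertex 0.031 -2.483 -4.513
vertex 0.788 -2.755 -5.203
endloop
endfacet
facet normal 0.901 -0.432 -0.035
outer loop
vertex 0.491 -3.436 -4.447
vertex 0.788 -2.755 -5.203
vertex 1.329 -1.777 -3.367
endloop
endfacet
facet normal -0.149 -0.342 0.928
outer loop
vertex -2.039 0.846 -2.626
vertex -1.638 0.322 -2.755
vertex -1.379 0.89 -2.504
endloop
endfacet
facet normal -0.193 0.370 0.909
outer loop
vertex -2.039 0.846 -2.626
vertex -1.379 0.89 -2.504
vertex -1.705 1.408 -2.784
endloop
endfacet
facet normal -0.707 0.546 0.449
outer loop
vertex -2.039 0.846 -2.626
vertex -1.705 1.408 -2.784
vertex -2.165 1.16 -3.207
endloop
endfacet
facet normal -0.982 -0.055 0.183
outer loop
vertex -2.039 0.846 -2.626
vertex -2.165 1.16 -3.207
vertex -2.124 0.489 -3.19
endloop
endfacet
facet normal -0.636 -0.605 0.479
outer loop
vertex -2.039 0.846 -2.626
vertex -2.124 0.489 -3.19
vertex -1.638 0.322 -2.755
endloop
endfacet
facet normal 0.425 0.623 0.657
outer loop
vertex -1.705 1.408 -2.784
vertex -1.379 0.89 -2.504
vertex -1.096 1.231 -3.01
endloop
endfacet
facet normal 0.497 -0.530 0.687
outer loop
vertex -1.379 0.89 -2.504
vertex -1.638 0.322 -2.755
vertex -1.055 0.56 -2.993
endloop
endfacet
facet normal -0.293 -0.955 -0.040
outer loop
vertex -1.638 0.322 -2.755
vertex -2.124 0.489 -3.19
vertex -1.515 0.312 -3.416
endloop
endfacet
facet normal -0.852 -0.065 -0.520
outer loop
vertex -2.124 0.489 -3.19
vertex -2.165 1.16 -3.207
vertex -1.841 0.83 -3.696
endloop
endfacet
facet normal -0.408 0.909 -0.090
outer loop
vertex -2.165 1.16 -3.207
vertex -1.705 1.408 -2.784
vertex -1.582 1.398 -3.445
endloop
endfacet
facet normal 0.982 0.055 -0.183
outer loop
vertex -1.181 0.874 -3.574
vertex -1.096 1.231 -3.01
vertex -1.055 0.56 -2.993
endloop
endfacet
facet normal 0.707 -0.546 -0.449
outer loop
vertex -1.181 0.874 -3.574
vertex -1.055 0.56 -2.993
vertex -1.515 0.312 -3.416
endloop
endfacet
facet normal 0.193 -0.370 -0.909
outer loop
vertex -1.181 0.874 -3.574
vertex -1.515 0.312 -3.416
vertex -1.841 0.83 -3.696
endloop
endfacet
facet normal 0.149 0.342 -0.928
outer loop
vertex -1.181 0.874 -3.574
vertex -1.841 0.83 -3.696
vertex -1.582 1.398 -3.445
endloop
endfacet
facet normal 0.636 0.605 -0.479
outer loop
vertex -1.181 0.874 -3.574
vertex -1.582 1.398 -3.445
vertex -1.096 1.231 -3.01
endloop
endfacet
facet normal 0.852 0.065 0.520
outer loop
vertex -1.055 0.56 -2.993
vertex -1.096 1.231 -3.01
vertex -1.379 0.89 -2.504
endloop
endfacet
facet normal 0.408 -0.909 0.090
outer loop
vertex -1.515 0.312 -3.416
vertex -1.055 0.56 -2.993
vertex -1.638 0.322 -2.755
endloop
endfacet
facet normal -0.425 -0.623 -0.657
outer loop
vertex -1.841 0.83 -3.696
vertex -1.515 0.312 -3.416
vertex -2.124 0.489 -3.19
endloop
endfacet
facet normal -0.497 0.530 -0.687
outer loop
vertex -1.582 1.398 -3.445
vertex -1.841 0.83 -3.696
vertex -2.165 1.16 -3.207
endloop
endfacet
facet normal 0.293 0.955 0.040
outer loop
vertex -1.096 1.231 -3.01
vertex -1.582 1.398 -3.445
vertex -1.705 1.408 -2.784
endloop
endfacet

endsolid


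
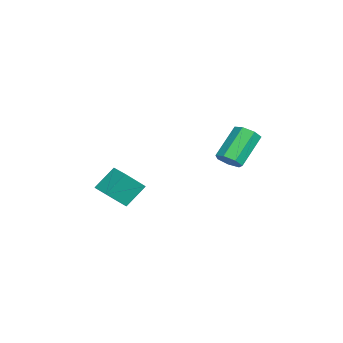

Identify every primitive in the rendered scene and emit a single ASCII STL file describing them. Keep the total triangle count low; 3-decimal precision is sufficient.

solid 
facet normal -0.368 0.593 0.716
outer loop
vertex -2.108 -2.241 -1.052
vertex -1.236 -1.692 -1.059
vertex -2.666 -1.365 -2.065
endloop
endfacet
facet normal -0.847 -0.532 0.006
outer loop
vertex -2.144 -2.208 -3.081
vertex -2.108 -2.241 -1.052
vertex -2.666 -1.365 -2.065
endloop
endfacet
facet normal -0.368 0.593 0.716
outer loop
vertex -2.666 -1.365 -2.065
vertex -1.236 -1.692 -1.059
vertex -1.794 -0.817 -2.071
endloop
endfacet
facet normal -0.384 0.604 -0.698
outer loop
vertex -1.794 -0.817 -2.071
vertex -2.144 -2.208 -3.081
vertex -2.666 -1.365 -2.065
endloop
endfacet
facet normal 0.385 -0.603 0.698
outer loop
vertex -2.108 -2.241 -1.052
vertex -0.714 -2.535 -2.075
vertex -1.236 -1.692 -1.059
endloop
endfacet
facet normal -0.846 -0.532 0.006
outer loop
vertex -1.586 -3.083 -2.069
vertex -2.108 -2.241 -1.052
vertex -2.144 -2.208 -3.081
endloop
endfacet
facet normal 0.385 -0.604 0.698
outer loop
vertex -1.586 -3.083 -2.069
vertex -0.714 -2.535 -2.075
vertex -2.108 -2.241 -1.052
endloop
endfacet
facet normal 0.847 0.532 -0.007
outer loop
vertex -1.236 -1.692 -1.059
vertex -0.714 -2.535 -2.075
vertex -1.794 -0.817 -2.071
endloop
endfacet
facet normal -0.386 0.604 -0.698
outer loop
vertex -1.272 -1.659 -3.088
vertex -2.144 -2.208 -3.081
vertex -1.794 -0.817 -2.071
endloop
endfacet
facet normal 0.847 0.532 -0.006
outer loop
vertex -1.794 -0.817 -2.071
vertex -0.714 -2.535 -2.075
vertex -1.272 -1.659 -3.088
endloop
endfacet
facet normal 0.368 -0.593 -0.716
outer loop
vertex -1.272 -1.659 -3.088
vertex -1.586 -3.083 -2.069
vertex -2.144 -2.208 -3.081
endloop
endfacet
facet normal 0.368 -0.593 -0.716
outer loop
vertex -0.714 -2.535 -2.075
vertex -1.586 -3.083 -2.069
vertex -1.272 -1.659 -3.088
endloop
endfacet
facet normal 0.564 -0.444 -0.697
outer loop
vertex 2.011 2.601 1.454
vertex 1.619 2.833 0.989
vertex 2.15 3.106 1.245
endloop
endfacet
facet normal 0.788 0.038 0.615
outer loop
vertex 2.011 2.601 1.454
vertex 2.15 3.106 1.245
vertex 0.972 3.416 2.735
endloop
endfacet
facet normal 0.788 0.037 0.615
outer loop
vertex 0.972 3.416 2.735
vertex 2.15 3.106 1.245
vertex 1.111 3.921 2.527
endloop
endfacet
facet normal -0.565 0.442 0.696
outer loop
vertex 0.972 3.416 2.735
vertex 1.111 3.921 2.527
vertex 0.581 3.647 2.271
endloop
endfacet
facet normal 0.564 -0.444 -0.696
outer loop
vertex 2.15 3.106 1.245
vertex 1.619 2.833 0.989
vertex 1.89 3.405 0.844
endloop
endfacet
facet normal 0.684 0.723 0.095
outer loop
vertex 2.15 3.106 1.245
vertex 1.89 3.405 0.844
vertex 1.111 3.921 2.527
endloop
endfacet
facet normal 0.684 0.723 0.095
outer loop
vertex 1.111 3.921 2.527
vertex 1.89 3.405 0.844
vertex 0.851 4.22 2.126
endloop
endfacet
facet normal -0.565 0.442 0.696
outer loop
vertex 1.111 3.921 2.527
vertex 0.851 4.22 2.126
vertex 0.581 3.647 2.271
endloop
endfacet
facet normal 0.564 -0.444 -0.696
outer loop
vertex 1.89 3.405 0.844
vertex 1.619 2.833 0.989
vertex 1.426 3.273 0.552
endloop
endfacet
facet normal 0.066 0.865 -0.497
outer loop
vertex 1.89 3.405 0.844
vertex 1.426 3.273 0.552
vertex 0.851 4.22 2.126
endloop
endfacet
facet normal 0.066 0.865 -0.497
outer loop
vertex 0.851 4.22 2.126
vertex 1.426 3.273 0.552
vertex 0.387 4.088 1.834
endloop
endfacet
facet normal -0.564 0.442 0.697
outer loop
vertex 0.851 4.22 2.126
vertex 0.387 4.088 1.834
vertex 0.581 3.647 2.271
endloop
endfacet
facet normal 0.565 -0.443 -0.696
outer loop
vertex 1.426 3.273 0.552
vertex 1.619 2.833 0.989
vertex 1.108 2.809 0.589
endloop
endfacet
facet normal -0.602 0.356 -0.714
outer loop
vertex 1.426 3.273 0.552
vertex 1.108 2.809 0.589
vertex 0.387 4.088 1.834
endloop
endfacet
facet normal -0.602 0.356 -0.714
outer loop
vertex 0.387 4.088 1.834
vertex 1.108 2.809 0.589
vertex 0.069 3.624 1.871
endloop
endfacet
facet normal -0.564 0.442 0.697
outer loop
vertex 0.387 4.088 1.834
vertex 0.069 3.624 1.871
vertex 0.581 3.647 2.271
endloop
endfacet
facet normal 0.566 -0.442 -0.696
outer loop
vertex 1.108 2.809 0.589
vertex 1.619 2.833 0.989
vertex 1.175 2.363 0.927
endloop
endfacet
facet normal -0.817 -0.421 -0.394
outer loop
vertex 1.108 2.809 0.589
vertex 1.175 2.363 0.927
vertex 0.069 3.624 1.871
endloop
endfacet
facet normal -0.817 -0.421 -0.394
outer loop
vertex 0.069 3.624 1.871
vertex 1.175 2.363 0.927
vertex 0.136 3.178 2.209
endloop
endfacet
facet normal -0.564 0.443 0.697
outer loop
vertex 0.069 3.624 1.871
vertex 0.136 3.178 2.209
vertex 0.581 3.647 2.271
endloop
endfacet
facet normal 0.565 -0.442 -0.697
outer loop
vertex 1.175 2.363 0.927
vertex 1.619 2.833 0.989
vertex 1.577 2.27 1.312
endloop
endfacet
facet normal -0.417 -0.881 0.222
outer loop
vertex 1.175 2.363 0.927
vertex 1.577 2.27 1.312
vertex 0.136 3.178 2.209
endloop
endfacet
facet normal -0.417 -0.881 0.222
outer loop
vertex 0.136 3.178 2.209
vertex 1.577 2.27 1.312
vertex 0.538 3.085 2.594
endloop
endfacet
facet normal -0.564 0.443 0.696
outer loop
vertex 0.136 3.178 2.209
vertex 0.538 3.085 2.594
vertex 0.581 3.647 2.271
endloop
endfacet
facet normal 0.565 -0.442 -0.697
outer loop
vertex 1.577 2.27 1.312
vertex 1.619 2.833 0.989
vertex 2.011 2.601 1.454
endloop
endfacet
facet normal 0.297 -0.678 0.672
outer loop
vertex 1.577 2.27 1.312
vertex 2.011 2.601 1.454
vertex 0.538 3.085 2.594
endloop
endfacet
facet normal 0.298 -0.677 0.673
outer loop
vertex 0.538 3.085 2.594
vertex 2.011 2.601 1.454
vertex 0.972 3.416 2.735
endloop
endfacet
facet normal -0.564 0.443 0.696
outer loop
vertex 0.538 3.085 2.594
vertex 0.972 3.416 2.735
vertex 0.581 3.647 2.271
endloop
endfacet

endsolid


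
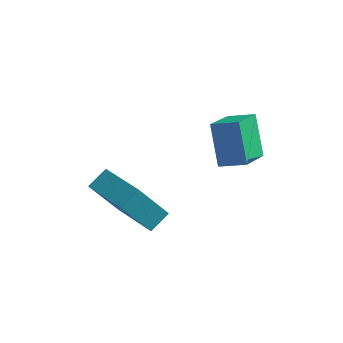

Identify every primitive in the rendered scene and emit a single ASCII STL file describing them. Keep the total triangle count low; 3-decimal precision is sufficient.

solid 
facet normal -0.399 -0.375 0.837
outer loop
vertex -1.255 -1.663 2.861
vertex -3.128 -0.688 2.405
vertex -1.539 -2.432 2.381
endloop
endfacet
facet normal 0.867 -0.452 0.211
outer loop
vertex -0.772 -1.712 0.775
vertex -1.255 -1.663 2.861
vertex -1.539 -2.432 2.381
endloop
endfacet
facet normal -0.399 -0.375 0.837
outer loop
vertex -1.539 -2.432 2.381
vertex -3.128 -0.688 2.405
vertex -3.411 -1.457 1.925
endloop
endfacet
facet normal -0.299 -0.810 -0.505
outer loop
vertex -3.411 -1.457 1.925
vertex -0.772 -1.712 0.775
vertex -1.539 -2.432 2.381
endloop
endfacet
facet normal 0.298 0.810 0.505
outer loop
vertex -1.255 -1.663 2.861
vertex -2.361 0.032 0.799
vertex -3.128 -0.688 2.405
endloop
endfacet
facet normal 0.867 -0.451 0.211
outer loop
vertex -0.489 -0.943 1.255
vertex -1.255 -1.663 2.861
vertex -0.772 -1.712 0.775
endloop
endfacet
facet normal 0.299 0.810 0.505
outer loop
vertex -0.489 -0.943 1.255
vertex -2.361 0.032 0.799
vertex -1.255 -1.663 2.861
endloop
endfacet
facet normal -0.867 0.451 -0.212
outer loop
vertex -3.128 -0.688 2.405
vertex -2.361 0.032 0.799
vertex -3.411 -1.457 1.925
endloop
endfacet
facet normal -0.298 -0.810 -0.505
outer loop
vertex -2.645 -0.737 0.319
vertex -0.772 -1.712 0.775
vertex -3.411 -1.457 1.925
endloop
endfacet
facet normal -0.867 0.452 -0.211
outer loop
vertex -3.411 -1.457 1.925
vertex -2.361 0.032 0.799
vertex -2.645 -0.737 0.319
endloop
endfacet
facet normal 0.399 0.375 -0.837
outer loop
vertex -2.645 -0.737 0.319
vertex -0.489 -0.943 1.255
vertex -0.772 -1.712 0.775
endloop
endfacet
facet normal 0.399 0.375 -0.837
outer loop
vertex -2.361 0.032 0.799
vertex -0.489 -0.943 1.255
vertex -2.645 -0.737 0.319
endloop
endfacet
facet normal -0.386 0.403 0.830
outer loop
vertex -0.24 1.678 4.267
vertex 0.755 1.916 4.614
vertex -0.334 3.232 3.469
endloop
endfacet
facet normal -0.921 -0.221 -0.321
outer loop
vertex 0.365 2.504 1.966
vertex -0.24 1.678 4.267
vertex -0.334 3.232 3.469
endloop
endfacet
facet normal -0.386 0.402 0.830
outer loop
vertex -0.334 3.232 3.469
vertex 0.755 1.916 4.614
vertex 0.66 3.471 3.816
endloop
endfacet
facet normal -0.055 0.888 -0.456
outer loop
vertex 0.66 3.471 3.816
vertex 0.365 2.504 1.966
vertex -0.334 3.232 3.469
endloop
endfacet
facet normal 0.054 -0.889 0.455
outer loop
vertex -0.24 1.678 4.267
vertex 1.454 1.188 3.111
vertex 0.755 1.916 4.614
endloop
endfacet
facet normal -0.921 -0.221 -0.321
outer loop
vertex 0.46 0.949 2.764
vertex -0.24 1.678 4.267
vertex 0.365 2.504 1.966
endloop
endfacet
facet normal 0.054 -0.888 0.456
outer loop
vertex 0.46 0.949 2.764
vertex 1.454 1.188 3.111
vertex -0.24 1.678 4.267
endloop
endfacet
facet normal 0.921 0.221 0.321
outer loop
vertex 0.755 1.916 4.614
vertex 1.454 1.188 3.111
vertex 0.66 3.471 3.816
endloop
endfacet
facet normal -0.054 0.888 -0.456
outer loop
vertex 1.36 2.742 2.313
vertex 0.365 2.504 1.966
vertex 0.66 3.471 3.816
endloop
endfacet
facet normal 0.921 0.221 0.322
outer loop
vertex 0.66 3.471 3.816
vertex 1.454 1.188 3.111
vertex 1.36 2.742 2.313
endloop
endfacet
facet normal 0.386 -0.402 -0.830
outer loop
vertex 1.36 2.742 2.313
vertex 0.46 0.949 2.764
vertex 0.365 2.504 1.966
endloop
endfacet
facet normal 0.386 -0.403 -0.830
outer loop
vertex 1.454 1.188 3.111
vertex 0.46 0.949 2.764
vertex 1.36 2.742 2.313
endloop
endfacet

endsolid


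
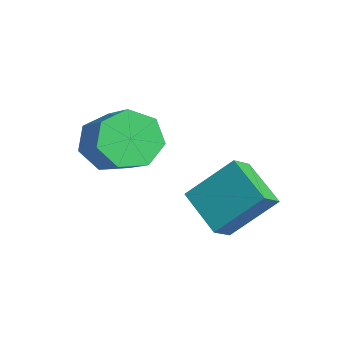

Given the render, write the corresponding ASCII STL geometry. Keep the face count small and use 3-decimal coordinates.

solid 
facet normal -0.818 -0.035 -0.574
outer loop
vertex -0.708 -3.725 -3.239
vertex -1.152 -3.226 -2.636
vertex -0.668 -2.952 -3.343
endloop
endfacet
facet normal 0.572 -0.138 -0.809
outer loop
vertex -0.708 -3.725 -3.239
vertex -0.668 -2.952 -3.343
vertex 0.536 -3.673 -2.368
endloop
endfacet
facet normal 0.572 -0.137 -0.808
outer loop
vertex 0.536 -3.673 -2.368
vertex -0.668 -2.952 -3.343
vertex 0.576 -2.9 -2.471
endloop
endfacet
facet normal 0.818 0.034 0.574
outer loop
vertex 0.536 -3.673 -2.368
vertex 0.576 -2.9 -2.471
vertex 0.092 -3.174 -1.764
endloop
endfacet
facet normal -0.819 -0.034 -0.573
outer loop
vertex -0.668 -2.952 -3.343
vertex -1.152 -3.226 -2.636
vertex -0.992 -2.385 -2.914
endloop
endfacet
facet normal 0.398 0.687 -0.608
outer loop
vertex -0.668 -2.952 -3.343
vertex -0.992 -2.385 -2.914
vertex 0.576 -2.9 -2.471
endloop
endfacet
facet normal 0.398 0.687 -0.608
outer loop
vertex 0.576 -2.9 -2.471
vertex -0.992 -2.385 -2.914
vertex 0.252 -2.334 -2.043
endloop
endfacet
facet normal 0.818 0.035 0.574
outer loop
vertex 0.576 -2.9 -2.471
vertex 0.252 -2.334 -2.043
vertex 0.092 -3.174 -1.764
endloop
endfacet
facet normal -0.819 -0.034 -0.573
outer loop
vertex -0.992 -2.385 -2.914
vertex -1.152 -3.226 -2.636
vertex -1.436 -2.452 -2.276
endloop
endfacet
facet normal -0.077 0.996 0.051
outer loop
vertex -0.992 -2.385 -2.914
vertex -1.436 -2.452 -2.276
vertex 0.252 -2.334 -2.043
endloop
endfacet
facet normal -0.076 0.996 0.050
outer loop
vertex 0.252 -2.334 -2.043
vertex -1.436 -2.452 -2.276
vertex -0.192 -2.4 -1.404
endloop
endfacet
facet normal 0.819 0.034 0.573
outer loop
vertex 0.252 -2.334 -2.043
vertex -0.192 -2.4 -1.404
vertex 0.092 -3.174 -1.764
endloop
endfacet
facet normal -0.819 -0.034 -0.573
outer loop
vertex -1.436 -2.452 -2.276
vertex -1.152 -3.226 -2.636
vertex -1.667 -3.101 -1.908
endloop
endfacet
facet normal -0.493 0.555 0.670
outer loop
vertex -1.436 -2.452 -2.276
vertex -1.667 -3.101 -1.908
vertex -0.192 -2.4 -1.404
endloop
endfacet
facet normal -0.493 0.555 0.671
outer loop
vertex -0.192 -2.4 -1.404
vertex -1.667 -3.101 -1.908
vertex -0.423 -3.049 -1.037
endloop
endfacet
facet normal 0.818 0.033 0.574
outer loop
vertex -0.192 -2.4 -1.404
vertex -0.423 -3.049 -1.037
vertex 0.092 -3.174 -1.764
endloop
endfacet
facet normal -0.819 -0.033 -0.573
outer loop
vertex -1.667 -3.101 -1.908
vertex -1.152 -3.226 -2.636
vertex -1.51 -3.844 -2.089
endloop
endfacet
facet normal -0.538 -0.305 0.786
outer loop
vertex -1.667 -3.101 -1.908
vertex -1.51 -3.844 -2.089
vertex -0.423 -3.049 -1.037
endloop
endfacet
facet normal -0.538 -0.304 0.786
outer loop
vertex -0.423 -3.049 -1.037
vertex -1.51 -3.844 -2.089
vertex -0.266 -3.793 -1.217
endloop
endfacet
facet normal 0.818 0.034 0.574
outer loop
vertex -0.423 -3.049 -1.037
vertex -0.266 -3.793 -1.217
vertex 0.092 -3.174 -1.764
endloop
endfacet
facet normal -0.818 -0.034 -0.574
outer loop
vertex -1.51 -3.844 -2.089
vertex -1.152 -3.226 -2.636
vertex -1.083 -4.122 -2.681
endloop
endfacet
facet normal -0.179 -0.934 0.310
outer loop
vertex -1.51 -3.844 -2.089
vertex -1.083 -4.122 -2.681
vertex -0.266 -3.793 -1.217
endloop
endfacet
facet normal -0.178 -0.934 0.309
outer loop
vertex -0.266 -3.793 -1.217
vertex -1.083 -4.122 -2.681
vertex 0.161 -4.07 -1.809
endloop
endfacet
facet normal 0.818 0.034 0.574
outer loop
vertex -0.266 -3.793 -1.217
vertex 0.161 -4.07 -1.809
vertex 0.092 -3.174 -1.764
endloop
endfacet
facet normal -0.818 -0.034 -0.574
outer loop
vertex -1.083 -4.122 -2.681
vertex -1.152 -3.226 -2.636
vertex -0.708 -3.725 -3.239
endloop
endfacet
facet normal 0.316 -0.860 -0.400
outer loop
vertex -1.083 -4.122 -2.681
vertex -0.708 -3.725 -3.239
vertex 0.161 -4.07 -1.809
endloop
endfacet
facet normal 0.316 -0.861 -0.399
outer loop
vertex 0.161 -4.07 -1.809
vertex -0.708 -3.725 -3.239
vertex 0.536 -3.673 -2.368
endloop
endfacet
facet normal 0.819 0.034 0.573
outer loop
vertex 0.161 -4.07 -1.809
vertex 0.536 -3.673 -2.368
vertex 0.092 -3.174 -1.764
endloop
endfacet
facet normal -0.894 -0.163 0.418
outer loop
vertex 0.606 -1.981 -3.745
vertex 0.926 -0.817 -2.606
vertex 0.278 -1.419 -4.228
endloop
endfacet
facet normal -0.193 -0.702 -0.686
outer loop
vertex 1.574 -1.183 -4.834
vertex 0.606 -1.981 -3.745
vertex 0.278 -1.419 -4.228
endloop
endfacet
facet normal -0.894 -0.163 0.418
outer loop
vertex 0.278 -1.419 -4.228
vertex 0.926 -0.817 -2.606
vertex 0.598 -0.255 -3.089
endloop
endfacet
facet normal -0.405 0.694 -0.595
outer loop
vertex 0.598 -0.255 -3.089
vertex 1.574 -1.183 -4.834
vertex 0.278 -1.419 -4.228
endloop
endfacet
facet normal 0.405 -0.694 0.595
outer loop
vertex 0.606 -1.981 -3.745
vertex 2.222 -0.581 -3.212
vertex 0.926 -0.817 -2.606
endloop
endfacet
facet normal -0.193 -0.702 -0.686
outer loop
vertex 1.902 -1.745 -4.351
vertex 0.606 -1.981 -3.745
vertex 1.574 -1.183 -4.834
endloop
endfacet
facet normal 0.405 -0.694 0.595
outer loop
vertex 1.902 -1.745 -4.351
vertex 2.222 -0.581 -3.212
vertex 0.606 -1.981 -3.745
endloop
endfacet
facet normal 0.193 0.702 0.686
outer loop
vertex 0.926 -0.817 -2.606
vertex 2.222 -0.581 -3.212
vertex 0.598 -0.255 -3.089
endloop
endfacet
facet normal -0.405 0.694 -0.595
outer loop
vertex 1.894 -0.019 -3.695
vertex 1.574 -1.183 -4.834
vertex 0.598 -0.255 -3.089
endloop
endfacet
facet normal 0.193 0.702 0.686
outer loop
vertex 0.598 -0.255 -3.089
vertex 2.222 -0.581 -3.212
vertex 1.894 -0.019 -3.695
endloop
endfacet
facet normal 0.894 0.163 -0.418
outer loop
vertex 1.894 -0.019 -3.695
vertex 1.902 -1.745 -4.351
vertex 1.574 -1.183 -4.834
endloop
endfacet
facet normal 0.894 0.163 -0.418
outer loop
vertex 2.222 -0.581 -3.212
vertex 1.902 -1.745 -4.351
vertex 1.894 -0.019 -3.695
endloop
endfacet

endsolid


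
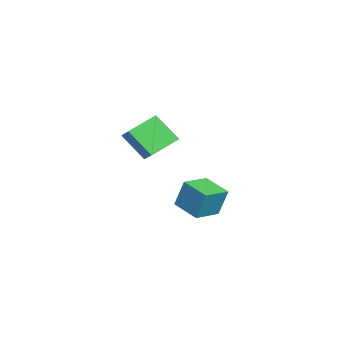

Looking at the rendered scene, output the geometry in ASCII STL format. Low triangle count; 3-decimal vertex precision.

solid 
facet normal -0.585 0.709 0.394
outer loop
vertex 2.392 1.876 4.156
vertex 2.758 2.792 3.053
vertex 1.597 1.527 3.603
endloop
endfacet
facet normal -0.247 -0.619 0.746
outer loop
vertex 2.422 0.528 3.047
vertex 2.392 1.876 4.156
vertex 1.597 1.527 3.603
endloop
endfacet
facet normal -0.585 0.709 0.394
outer loop
vertex 1.597 1.527 3.603
vertex 2.758 2.792 3.053
vertex 1.963 2.443 2.499
endloop
endfacet
facet normal -0.772 -0.339 -0.537
outer loop
vertex 1.963 2.443 2.499
vertex 2.422 0.528 3.047
vertex 1.597 1.527 3.603
endloop
endfacet
facet normal 0.772 0.339 0.537
outer loop
vertex 2.392 1.876 4.156
vertex 3.583 1.793 2.497
vertex 2.758 2.792 3.053
endloop
endfacet
facet normal -0.248 -0.619 0.745
outer loop
vertex 3.217 0.877 3.601
vertex 2.392 1.876 4.156
vertex 2.422 0.528 3.047
endloop
endfacet
facet normal 0.772 0.339 0.537
outer loop
vertex 3.217 0.877 3.601
vertex 3.583 1.793 2.497
vertex 2.392 1.876 4.156
endloop
endfacet
facet normal 0.248 0.619 -0.745
outer loop
vertex 2.758 2.792 3.053
vertex 3.583 1.793 2.497
vertex 1.963 2.443 2.499
endloop
endfacet
facet normal -0.772 -0.339 -0.538
outer loop
vertex 2.788 1.444 1.944
vertex 2.422 0.528 3.047
vertex 1.963 2.443 2.499
endloop
endfacet
facet normal 0.247 0.619 -0.746
outer loop
vertex 1.963 2.443 2.499
vertex 3.583 1.793 2.497
vertex 2.788 1.444 1.944
endloop
endfacet
facet normal 0.586 -0.708 -0.394
outer loop
vertex 2.788 1.444 1.944
vertex 3.217 0.877 3.601
vertex 2.422 0.528 3.047
endloop
endfacet
facet normal 0.585 -0.709 -0.394
outer loop
vertex 3.583 1.793 2.497
vertex 3.217 0.877 3.601
vertex 2.788 1.444 1.944
endloop
endfacet
facet normal -0.744 0.653 -0.145
outer loop
vertex -1.343 3.648 -0.857
vertex -0.445 4.594 -1.206
vertex -1.436 3.247 -2.185
endloop
endfacet
facet normal -0.665 -0.701 0.258
outer loop
vertex -0.455 2.386 -1.994
vertex -1.343 3.648 -0.857
vertex -1.436 3.247 -2.185
endloop
endfacet
facet normal -0.744 0.652 -0.144
outer loop
vertex -1.436 3.247 -2.185
vertex -0.445 4.594 -1.206
vertex -0.539 4.193 -2.534
endloop
endfacet
facet normal -0.067 -0.289 -0.955
outer loop
vertex -0.539 4.193 -2.534
vertex -0.455 2.386 -1.994
vertex -1.436 3.247 -2.185
endloop
endfacet
facet normal 0.067 0.289 0.955
outer loop
vertex -1.343 3.648 -0.857
vertex 0.536 3.733 -1.015
vertex -0.445 4.594 -1.206
endloop
endfacet
facet normal -0.665 -0.701 0.259
outer loop
vertex -0.361 2.787 -0.666
vertex -1.343 3.648 -0.857
vertex -0.455 2.386 -1.994
endloop
endfacet
facet normal 0.067 0.289 0.955
outer loop
vertex -0.361 2.787 -0.666
vertex 0.536 3.733 -1.015
vertex -1.343 3.648 -0.857
endloop
endfacet
facet normal 0.665 0.700 -0.259
outer loop
vertex -0.445 4.594 -1.206
vertex 0.536 3.733 -1.015
vertex -0.539 4.193 -2.534
endloop
endfacet
facet normal -0.067 -0.289 -0.955
outer loop
vertex 0.443 3.332 -2.343
vertex -0.455 2.386 -1.994
vertex -0.539 4.193 -2.534
endloop
endfacet
facet normal 0.665 0.701 -0.258
outer loop
vertex -0.539 4.193 -2.534
vertex 0.536 3.733 -1.015
vertex 0.443 3.332 -2.343
endloop
endfacet
facet normal 0.744 -0.653 0.144
outer loop
vertex 0.443 3.332 -2.343
vertex -0.361 2.787 -0.666
vertex -0.455 2.386 -1.994
endloop
endfacet
facet normal 0.744 -0.652 0.145
outer loop
vertex 0.536 3.733 -1.015
vertex -0.361 2.787 -0.666
vertex 0.443 3.332 -2.343
endloop
endfacet

endsolid


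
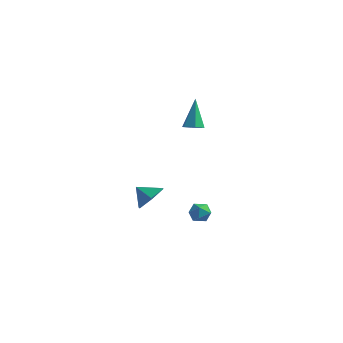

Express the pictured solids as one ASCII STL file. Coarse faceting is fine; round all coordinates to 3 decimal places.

solid 
facet normal 0.204 -0.355 -0.912
outer loop
vertex 1.869 1.662 1.999
vertex 1.27 1.48 1.936
vertex 1.446 2.056 1.751
endloop
endfacet
facet normal 0.631 0.764 0.136
outer loop
vertex 1.869 1.662 1.999
vertex 1.446 2.056 1.751
vertex 0.87 2.18 3.724
endloop
endfacet
facet normal 0.204 -0.355 -0.912
outer loop
vertex 1.446 2.056 1.751
vertex 1.27 1.48 1.936
vertex 0.846 1.874 1.688
endloop
endfacet
facet normal -0.274 0.952 -0.140
outer loop
vertex 1.446 2.056 1.751
vertex 0.846 1.874 1.688
vertex 0.87 2.18 3.724
endloop
endfacet
facet normal 0.202 -0.357 -0.912
outer loop
vertex 0.846 1.874 1.688
vertex 1.27 1.48 1.936
vertex 0.67 1.299 1.874
endloop
endfacet
facet normal -0.959 0.283 -0.031
outer loop
vertex 0.846 1.874 1.688
vertex 0.67 1.299 1.874
vertex 0.87 2.18 3.724
endloop
endfacet
facet normal 0.202 -0.357 -0.912
outer loop
vertex 0.67 1.299 1.874
vertex 1.27 1.48 1.936
vertex 1.094 0.905 2.122
endloop
endfacet
facet normal -0.739 -0.573 0.353
outer loop
vertex 0.67 1.299 1.874
vertex 1.094 0.905 2.122
vertex 0.87 2.18 3.724
endloop
endfacet
facet normal 0.203 -0.357 -0.912
outer loop
vertex 1.094 0.905 2.122
vertex 1.27 1.48 1.936
vertex 1.694 1.086 2.185
endloop
endfacet
facet normal 0.163 -0.761 0.628
outer loop
vertex 1.094 0.905 2.122
vertex 1.694 1.086 2.185
vertex 0.87 2.18 3.724
endloop
endfacet
facet normal 0.204 -0.356 -0.912
outer loop
vertex 1.694 1.086 2.185
vertex 1.27 1.48 1.936
vertex 1.869 1.662 1.999
endloop
endfacet
facet normal 0.850 -0.090 0.519
outer loop
vertex 1.694 1.086 2.185
vertex 1.869 1.662 1.999
vertex 0.87 2.18 3.724
endloop
endfacet
facet normal 0.700 0.279 -0.657
outer loop
vertex -1.18 2.022 -3.506
vertex -1.847 1.76 -4.328
vertex -1.861 2.769 -3.915
endloop
endfacet
facet normal -0.177 0.344 0.922
outer loop
vertex -1.18 2.022 -3.506
vertex -1.861 2.769 -3.915
vertex -2.653 1.44 -3.572
endloop
endfacet
facet normal 0.701 0.279 -0.657
outer loop
vertex -1.861 2.769 -3.915
vertex -1.847 1.76 -4.328
vertex -2.527 2.507 -4.737
endloop
endfacet
facet normal -0.729 0.542 0.418
outer loop
vertex -1.861 2.769 -3.915
vertex -2.527 2.507 -4.737
vertex -2.653 1.44 -3.572
endloop
endfacet
facet normal 0.701 0.278 -0.657
outer loop
vertex -2.527 2.507 -4.737
vertex -1.847 1.76 -4.328
vertex -2.514 1.498 -5.15
endloop
endfacet
facet normal -0.996 0.023 -0.087
outer loop
vertex -2.527 2.507 -4.737
vertex -2.514 1.498 -5.15
vertex -2.653 1.44 -3.572
endloop
endfacet
facet normal 0.701 0.278 -0.657
outer loop
vertex -2.514 1.498 -5.15
vertex -1.847 1.76 -4.328
vertex -1.834 0.751 -4.741
endloop
endfacet
facet normal -0.712 -0.697 -0.088
outer loop
vertex -2.514 1.498 -5.15
vertex -1.834 0.751 -4.741
vertex -2.653 1.44 -3.572
endloop
endfacet
facet normal 0.701 0.278 -0.657
outer loop
vertex -1.834 0.751 -4.741
vertex -1.847 1.76 -4.328
vertex -1.167 1.013 -3.919
endloop
endfacet
facet normal -0.160 -0.895 0.415
outer loop
vertex -1.834 0.751 -4.741
vertex -1.167 1.013 -3.919
vertex -2.653 1.44 -3.572
endloop
endfacet
facet normal 0.701 0.278 -0.657
outer loop
vertex -1.167 1.013 -3.919
vertex -1.847 1.76 -4.328
vertex -1.18 2.022 -3.506
endloop
endfacet
facet normal 0.107 -0.375 0.921
outer loop
vertex -1.167 1.013 -3.919
vertex -1.18 2.022 -3.506
vertex -2.653 1.44 -3.572
endloop
endfacet
facet normal -0.014 0.027 1.000
outer loop
vertex 4.109 -1.048 -2.071
vertex 3.528 -1.409 -2.069
vertex 4.131 -1.731 -2.052
endloop
endfacet
facet normal 0.656 0.042 0.754
outer loop
vertex 4.109 -1.048 -2.071
vertex 4.131 -1.731 -2.052
vertex 4.566 -1.386 -2.45
endloop
endfacet
facet normal 0.722 0.610 0.327
outer loop
vertex 4.109 -1.048 -2.071
vertex 4.566 -1.386 -2.45
vertex 4.233 -0.851 -2.713
endloop
endfacet
facet normal 0.092 0.947 0.308
outer loop
vertex 4.109 -1.048 -2.071
vertex 4.233 -0.851 -2.713
vertex 3.591 -0.865 -2.478
endloop
endfacet
facet normal -0.362 0.587 0.724
outer loop
vertex 4.109 -1.048 -2.071
vertex 3.591 -0.865 -2.478
vertex 3.528 -1.409 -2.069
endloop
endfacet
facet normal 0.759 -0.543 0.359
outer loop
vertex 4.566 -1.386 -2.45
vertex 4.131 -1.731 -2.052
vertex 4.269 -1.955 -2.682
endloop
endfacet
facet normal -0.325 -0.568 0.756
outer loop
vertex 4.131 -1.731 -2.052
vertex 3.528 -1.409 -2.069
vertex 3.627 -1.969 -2.447
endloop
endfacet
facet normal -0.889 0.337 0.311
outer loop
vertex 3.528 -1.409 -2.069
vertex 3.591 -0.865 -2.478
vertex 3.294 -1.434 -2.71
endloop
endfacet
facet normal -0.152 0.920 -0.361
outer loop
vertex 3.591 -0.865 -2.478
vertex 4.233 -0.851 -2.713
vertex 3.729 -1.089 -3.108
endloop
endfacet
facet normal 0.866 0.376 -0.331
outer loop
vertex 4.233 -0.851 -2.713
vertex 4.566 -1.386 -2.45
vertex 4.332 -1.411 -3.091
endloop
endfacet
facet normal -0.092 -0.947 -0.308
outer loop
vertex 3.751 -1.772 -3.089
vertex 4.269 -1.955 -2.682
vertex 3.627 -1.969 -2.447
endloop
endfacet
facet normal -0.722 -0.610 -0.327
outer loop
vertex 3.751 -1.772 -3.089
vertex 3.627 -1.969 -2.447
vertex 3.294 -1.434 -2.71
endloop
endfacet
facet normal -0.656 -0.042 -0.754
outer loop
vertex 3.751 -1.772 -3.089
vertex 3.294 -1.434 -2.71
vertex 3.729 -1.089 -3.108
endloop
endfacet
facet normal 0.014 -0.027 -1.000
outer loop
vertex 3.751 -1.772 -3.089
vertex 3.729 -1.089 -3.108
vertex 4.332 -1.411 -3.091
endloop
endfacet
facet normal 0.362 -0.587 -0.724
outer loop
vertex 3.751 -1.772 -3.089
vertex 4.332 -1.411 -3.091
vertex 4.269 -1.955 -2.682
endloop
endfacet
facet normal 0.152 -0.920 0.361
outer loop
vertex 3.627 -1.969 -2.447
vertex 4.269 -1.955 -2.682
vertex 4.131 -1.731 -2.052
endloop
endfacet
facet normal -0.866 -0.376 0.331
outer loop
vertex 3.294 -1.434 -2.71
vertex 3.627 -1.969 -2.447
vertex 3.528 -1.409 -2.069
endloop
endfacet
facet normal -0.759 0.543 -0.359
outer loop
vertex 3.729 -1.089 -3.108
vertex 3.294 -1.434 -2.71
vertex 3.591 -0.865 -2.478
endloop
endfacet
facet normal 0.325 0.568 -0.756
outer loop
vertex 4.332 -1.411 -3.091
vertex 3.729 -1.089 -3.108
vertex 4.233 -0.851 -2.713
endloop
endfacet
facet normal 0.889 -0.337 -0.311
outer loop
vertex 4.269 -1.955 -2.682
vertex 4.332 -1.411 -3.091
vertex 4.566 -1.386 -2.45
endloop
endfacet

endsolid


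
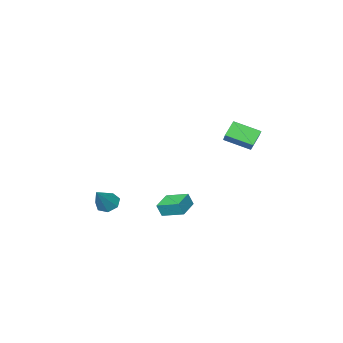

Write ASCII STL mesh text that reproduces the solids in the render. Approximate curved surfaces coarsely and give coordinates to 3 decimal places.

solid 
facet normal -0.660 -0.206 0.723
outer loop
vertex -0.048 3.306 3.243
vertex -1.027 4.402 2.662
vertex -0.605 2.402 2.477
endloop
endfacet
facet normal 0.620 -0.693 0.368
outer loop
vertex 0.087 2.618 1.718
vertex -0.048 3.306 3.243
vertex -0.605 2.402 2.477
endloop
endfacet
facet normal -0.659 -0.206 0.723
outer loop
vertex -0.605 2.402 2.477
vertex -1.027 4.402 2.662
vertex -1.584 3.497 1.896
endloop
endfacet
facet normal -0.426 -0.691 -0.585
outer loop
vertex -1.584 3.497 1.896
vertex 0.087 2.618 1.718
vertex -0.605 2.402 2.477
endloop
endfacet
facet normal 0.426 0.690 0.585
outer loop
vertex -0.048 3.306 3.243
vertex -0.335 4.618 1.903
vertex -1.027 4.402 2.662
endloop
endfacet
facet normal 0.620 -0.693 0.368
outer loop
vertex 0.644 3.523 2.484
vertex -0.048 3.306 3.243
vertex 0.087 2.618 1.718
endloop
endfacet
facet normal 0.425 0.691 0.585
outer loop
vertex 0.644 3.523 2.484
vertex -0.335 4.618 1.903
vertex -0.048 3.306 3.243
endloop
endfacet
facet normal -0.620 0.693 -0.368
outer loop
vertex -1.027 4.402 2.662
vertex -0.335 4.618 1.903
vertex -1.584 3.497 1.896
endloop
endfacet
facet normal -0.425 -0.690 -0.585
outer loop
vertex -0.892 3.714 1.137
vertex 0.087 2.618 1.718
vertex -1.584 3.497 1.896
endloop
endfacet
facet normal -0.620 0.693 -0.367
outer loop
vertex -1.584 3.497 1.896
vertex -0.335 4.618 1.903
vertex -0.892 3.714 1.137
endloop
endfacet
facet normal 0.660 0.206 -0.723
outer loop
vertex -0.892 3.714 1.137
vertex 0.644 3.523 2.484
vertex 0.087 2.618 1.718
endloop
endfacet
facet normal 0.660 0.206 -0.723
outer loop
vertex -0.335 4.618 1.903
vertex 0.644 3.523 2.484
vertex -0.892 3.714 1.137
endloop
endfacet
facet normal -0.844 -0.498 0.200
outer loop
vertex 1.375 -0.734 -3.284
vertex 0.772 0.45 -2.877
vertex 1.116 -0.603 -4.051
endloop
endfacet
facet normal 0.434 -0.852 -0.292
outer loop
vertex 2.188 0.03 -4.303
vertex 1.375 -0.734 -3.284
vertex 1.116 -0.603 -4.051
endloop
endfacet
facet normal -0.844 -0.498 0.199
outer loop
vertex 1.116 -0.603 -4.051
vertex 0.772 0.45 -2.877
vertex 0.513 0.582 -3.644
endloop
endfacet
facet normal -0.315 0.161 -0.935
outer loop
vertex 0.513 0.582 -3.644
vertex 2.188 0.03 -4.303
vertex 1.116 -0.603 -4.051
endloop
endfacet
facet normal 0.315 -0.161 0.935
outer loop
vertex 1.375 -0.734 -3.284
vertex 1.844 1.083 -3.129
vertex 0.772 0.45 -2.877
endloop
endfacet
facet normal 0.434 -0.852 -0.293
outer loop
vertex 2.447 -0.102 -3.536
vertex 1.375 -0.734 -3.284
vertex 2.188 0.03 -4.303
endloop
endfacet
facet normal 0.315 -0.161 0.935
outer loop
vertex 2.447 -0.102 -3.536
vertex 1.844 1.083 -3.129
vertex 1.375 -0.734 -3.284
endloop
endfacet
facet normal -0.434 0.852 0.293
outer loop
vertex 0.772 0.45 -2.877
vertex 1.844 1.083 -3.129
vertex 0.513 0.582 -3.644
endloop
endfacet
facet normal -0.315 0.161 -0.935
outer loop
vertex 1.585 1.214 -3.896
vertex 2.188 0.03 -4.303
vertex 0.513 0.582 -3.644
endloop
endfacet
facet normal -0.434 0.852 0.292
outer loop
vertex 0.513 0.582 -3.644
vertex 1.844 1.083 -3.129
vertex 1.585 1.214 -3.896
endloop
endfacet
facet normal 0.844 0.498 -0.199
outer loop
vertex 1.585 1.214 -3.896
vertex 2.447 -0.102 -3.536
vertex 2.188 0.03 -4.303
endloop
endfacet
facet normal 0.844 0.498 -0.200
outer loop
vertex 1.844 1.083 -3.129
vertex 2.447 -0.102 -3.536
vertex 1.585 1.214 -3.896
endloop
endfacet
facet normal -0.612 -0.285 -0.738
outer loop
vertex 3.583 -3.116 -4.868
vertex 3.27 -3.612 -4.417
vertex 3.079 -2.906 -4.531
endloop
endfacet
facet normal 0.309 0.943 -0.125
outer loop
vertex 3.583 -3.116 -4.868
vertex 3.079 -2.906 -4.531
vertex 4.31 -3.128 -3.163
endloop
endfacet
facet normal -0.611 -0.285 -0.738
outer loop
vertex 3.079 -2.906 -4.531
vertex 3.27 -3.612 -4.417
vertex 2.718 -3.228 -4.108
endloop
endfacet
facet normal -0.295 0.865 0.406
outer loop
vertex 3.079 -2.906 -4.531
vertex 2.718 -3.228 -4.108
vertex 4.31 -3.128 -3.163
endloop
endfacet
facet normal -0.611 -0.285 -0.738
outer loop
vertex 2.718 -3.228 -4.108
vertex 3.27 -3.612 -4.417
vertex 2.773 -3.839 -3.918
endloop
endfacet
facet normal -0.509 0.214 0.834
outer loop
vertex 2.718 -3.228 -4.108
vertex 2.773 -3.839 -3.918
vertex 4.31 -3.128 -3.163
endloop
endfacet
facet normal -0.611 -0.285 -0.738
outer loop
vertex 2.773 -3.839 -3.918
vertex 3.27 -3.612 -4.417
vertex 3.203 -4.279 -4.104
endloop
endfacet
facet normal -0.170 -0.520 0.837
outer loop
vertex 2.773 -3.839 -3.918
vertex 3.203 -4.279 -4.104
vertex 4.31 -3.128 -3.163
endloop
endfacet
facet normal -0.612 -0.285 -0.738
outer loop
vertex 3.203 -4.279 -4.104
vertex 3.27 -3.612 -4.417
vertex 3.683 -4.217 -4.526
endloop
endfacet
facet normal 0.464 -0.784 0.413
outer loop
vertex 3.203 -4.279 -4.104
vertex 3.683 -4.217 -4.526
vertex 4.31 -3.128 -3.163
endloop
endfacet
facet normal -0.612 -0.285 -0.738
outer loop
vertex 3.683 -4.217 -4.526
vertex 3.27 -3.612 -4.417
vertex 3.852 -3.699 -4.866
endloop
endfacet
facet normal 0.918 -0.378 -0.120
outer loop
vertex 3.683 -4.217 -4.526
vertex 3.852 -3.699 -4.866
vertex 4.31 -3.128 -3.163
endloop
endfacet
facet normal -0.612 -0.285 -0.738
outer loop
vertex 3.852 -3.699 -4.866
vertex 3.27 -3.612 -4.417
vertex 3.583 -3.116 -4.868
endloop
endfacet
facet normal 0.848 0.390 -0.359
outer loop
vertex 3.852 -3.699 -4.866
vertex 3.583 -3.116 -4.868
vertex 4.31 -3.128 -3.163
endloop
endfacet

endsolid
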